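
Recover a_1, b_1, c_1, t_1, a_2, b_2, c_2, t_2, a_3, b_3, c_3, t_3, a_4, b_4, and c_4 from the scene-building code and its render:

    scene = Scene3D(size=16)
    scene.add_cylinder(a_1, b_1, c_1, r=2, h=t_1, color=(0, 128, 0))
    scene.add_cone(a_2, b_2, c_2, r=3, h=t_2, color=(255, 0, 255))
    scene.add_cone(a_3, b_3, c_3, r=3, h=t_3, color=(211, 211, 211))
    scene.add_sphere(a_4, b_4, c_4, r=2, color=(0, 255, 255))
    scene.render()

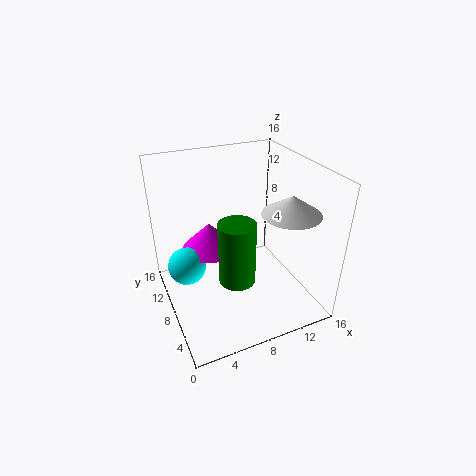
a_1 = 7; b_1 = 6; c_1 = 4; t_1 = 7; a_2 = 5; b_2 = 9; c_2 = 7; t_2 = 3; a_3 = 12; b_3 = 4; c_3 = 12; t_3 = 2; a_4 = 2; b_4 = 8; c_4 = 6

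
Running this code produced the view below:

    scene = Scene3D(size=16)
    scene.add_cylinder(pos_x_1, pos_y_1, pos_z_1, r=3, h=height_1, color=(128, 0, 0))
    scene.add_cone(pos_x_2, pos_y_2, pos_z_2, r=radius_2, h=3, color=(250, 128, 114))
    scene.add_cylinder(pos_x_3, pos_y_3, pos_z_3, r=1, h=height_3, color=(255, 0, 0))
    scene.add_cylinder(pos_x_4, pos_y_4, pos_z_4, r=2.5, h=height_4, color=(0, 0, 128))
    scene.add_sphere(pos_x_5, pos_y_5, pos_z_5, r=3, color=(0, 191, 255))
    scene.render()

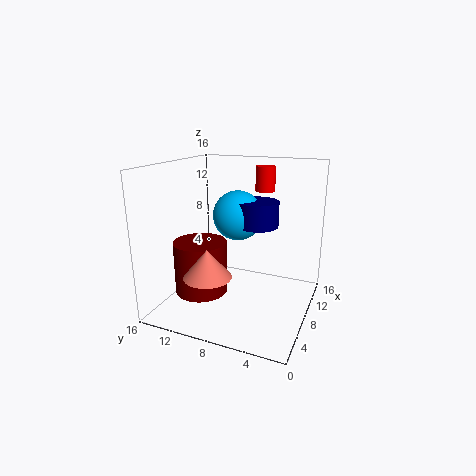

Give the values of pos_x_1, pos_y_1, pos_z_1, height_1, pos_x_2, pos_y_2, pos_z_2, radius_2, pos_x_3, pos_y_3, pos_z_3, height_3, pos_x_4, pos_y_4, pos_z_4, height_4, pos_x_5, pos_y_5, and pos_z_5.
pos_x_1 = 6.5; pos_y_1 = 12; pos_z_1 = 1.5; height_1 = 6; pos_x_2 = 3.5; pos_y_2 = 9.5; pos_z_2 = 5; radius_2 = 2.5; pos_x_3 = 8; pos_y_3 = 5; pos_z_3 = 13.5; height_3 = 2.5; pos_x_4 = 11.5; pos_y_4 = 7; pos_z_4 = 8.5; height_4 = 3; pos_x_5 = 11.5; pos_y_5 = 9.5; pos_z_5 = 9.5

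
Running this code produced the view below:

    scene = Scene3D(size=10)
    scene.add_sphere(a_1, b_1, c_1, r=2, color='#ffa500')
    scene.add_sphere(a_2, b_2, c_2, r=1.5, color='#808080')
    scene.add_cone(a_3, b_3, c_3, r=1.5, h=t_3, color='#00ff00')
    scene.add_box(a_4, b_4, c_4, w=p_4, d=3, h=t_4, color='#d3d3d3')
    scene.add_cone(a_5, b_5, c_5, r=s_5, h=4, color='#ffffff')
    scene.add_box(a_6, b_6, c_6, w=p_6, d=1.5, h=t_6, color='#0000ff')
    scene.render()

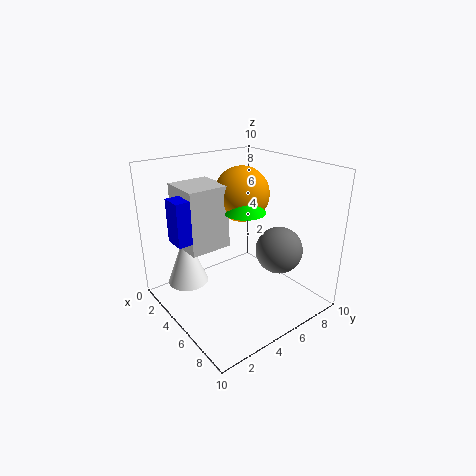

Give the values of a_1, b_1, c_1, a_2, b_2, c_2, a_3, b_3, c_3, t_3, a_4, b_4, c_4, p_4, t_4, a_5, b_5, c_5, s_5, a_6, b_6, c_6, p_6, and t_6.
a_1 = 3.5, b_1 = 6.5, c_1 = 7.5, a_2 = 8, b_2 = 6, c_2 = 5, a_3 = 4.5, b_3 = 6, c_3 = 6.5, t_3 = 2, a_4 = 1, b_4 = 2, c_4 = 4, p_4 = 3, t_4 = 4.5, a_5 = 2, b_5 = 2.5, c_5 = 1, s_5 = 1.5, a_6 = 2.5, b_6 = 1, c_6 = 5, p_6 = 1.5, t_6 = 3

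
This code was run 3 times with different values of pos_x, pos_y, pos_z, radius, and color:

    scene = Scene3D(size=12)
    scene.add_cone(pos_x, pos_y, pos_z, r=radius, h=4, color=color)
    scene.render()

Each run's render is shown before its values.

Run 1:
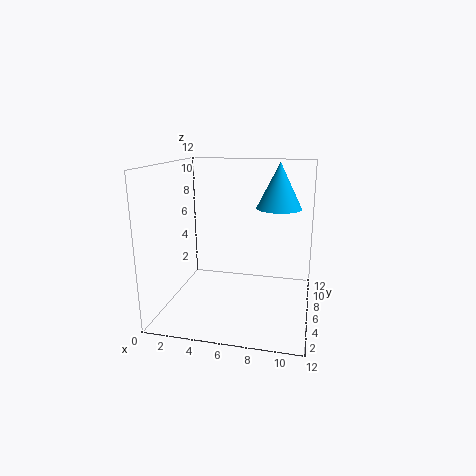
pos_x = 9; pos_y = 9; pos_z = 8; radius = 2; color = 'deepskyblue'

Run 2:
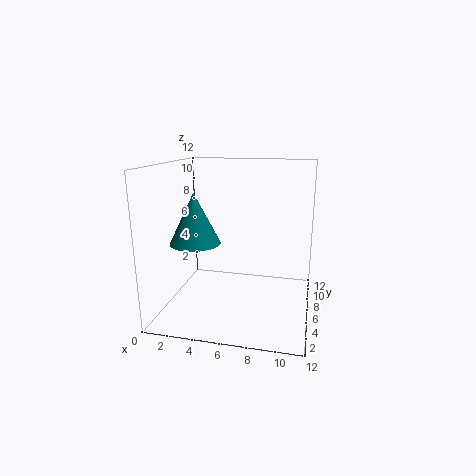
pos_x = 3; pos_y = 4; pos_z = 6; radius = 2; color = 'teal'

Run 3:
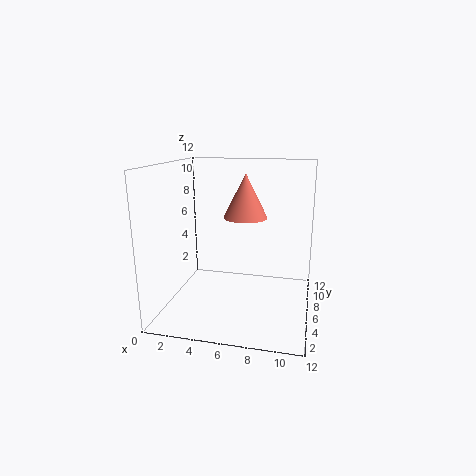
pos_x = 6; pos_y = 9; pos_z = 7; radius = 2; color = 'salmon'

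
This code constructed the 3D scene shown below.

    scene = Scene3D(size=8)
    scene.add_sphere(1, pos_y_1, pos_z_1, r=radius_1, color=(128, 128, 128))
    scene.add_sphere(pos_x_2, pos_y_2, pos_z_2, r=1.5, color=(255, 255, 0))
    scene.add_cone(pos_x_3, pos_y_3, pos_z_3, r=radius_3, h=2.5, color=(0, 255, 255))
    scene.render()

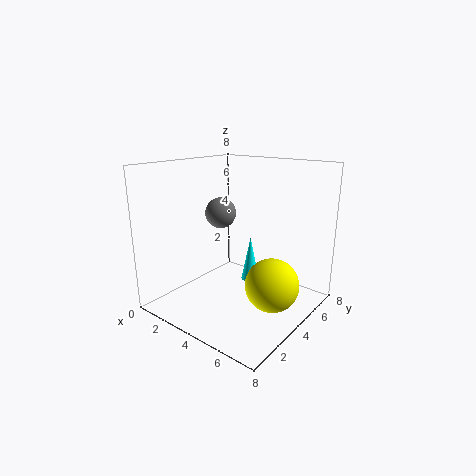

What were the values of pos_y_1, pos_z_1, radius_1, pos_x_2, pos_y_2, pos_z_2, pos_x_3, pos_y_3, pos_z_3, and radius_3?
pos_y_1 = 6; pos_z_1 = 4.5; radius_1 = 1; pos_x_2 = 6; pos_y_2 = 4.5; pos_z_2 = 1.5; pos_x_3 = 4.5; pos_y_3 = 4.5; pos_z_3 = 1.5; radius_3 = 0.5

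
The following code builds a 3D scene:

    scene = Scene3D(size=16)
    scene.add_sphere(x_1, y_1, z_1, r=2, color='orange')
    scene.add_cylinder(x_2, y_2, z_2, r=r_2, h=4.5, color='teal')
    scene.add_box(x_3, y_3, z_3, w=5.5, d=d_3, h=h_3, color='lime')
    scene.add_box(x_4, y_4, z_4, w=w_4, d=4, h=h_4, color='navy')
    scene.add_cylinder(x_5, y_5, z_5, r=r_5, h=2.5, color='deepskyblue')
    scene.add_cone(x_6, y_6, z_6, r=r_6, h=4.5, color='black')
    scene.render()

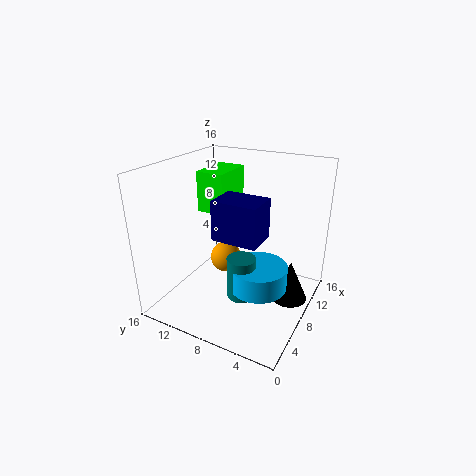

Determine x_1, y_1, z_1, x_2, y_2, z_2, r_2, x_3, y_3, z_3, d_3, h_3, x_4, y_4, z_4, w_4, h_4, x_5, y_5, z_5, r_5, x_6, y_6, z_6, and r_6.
x_1 = 12
y_1 = 12
z_1 = 2.5
x_2 = 5
y_2 = 6
z_2 = 3
r_2 = 1.5
x_3 = 10.5
y_3 = 11.5
z_3 = 9
d_3 = 3.5
h_3 = 5
x_4 = 0.5
y_4 = 2.5
z_4 = 11.5
w_4 = 3
h_4 = 3.5
x_5 = 6
y_5 = 4.5
z_5 = 4
r_5 = 3
x_6 = 9
y_6 = 2
z_6 = 1.5
r_6 = 2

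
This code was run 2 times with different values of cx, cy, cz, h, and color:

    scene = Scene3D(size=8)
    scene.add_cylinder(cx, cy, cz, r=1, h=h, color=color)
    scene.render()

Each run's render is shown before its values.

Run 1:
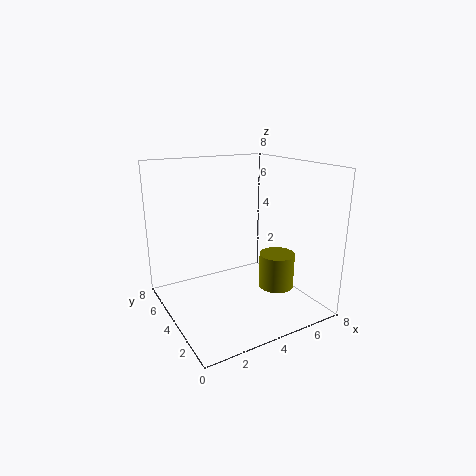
cx = 6
cy = 3
cz = 1
h = 2
color = 'olive'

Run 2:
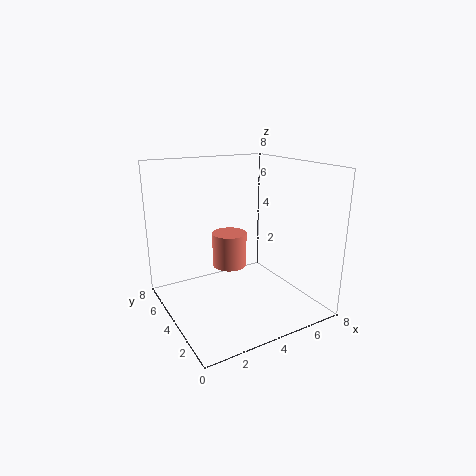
cx = 4
cy = 5
cz = 2
h = 2
color = 'salmon'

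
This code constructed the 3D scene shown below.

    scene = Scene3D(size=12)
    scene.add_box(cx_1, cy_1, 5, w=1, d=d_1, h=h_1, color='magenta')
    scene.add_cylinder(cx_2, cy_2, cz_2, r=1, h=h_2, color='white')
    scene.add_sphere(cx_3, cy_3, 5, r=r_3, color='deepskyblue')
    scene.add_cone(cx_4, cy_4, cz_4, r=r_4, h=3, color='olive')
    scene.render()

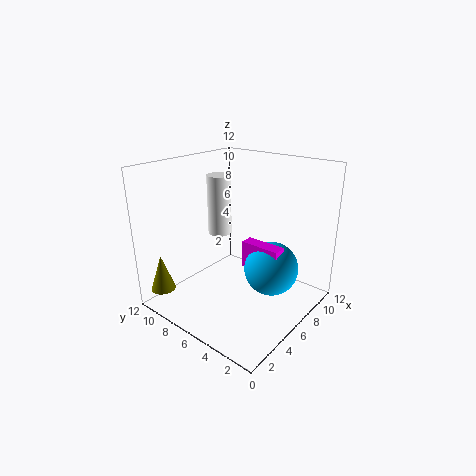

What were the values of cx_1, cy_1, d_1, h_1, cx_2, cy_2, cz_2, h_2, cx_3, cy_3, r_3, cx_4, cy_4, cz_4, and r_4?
cx_1 = 4; cy_1 = 1; d_1 = 3; h_1 = 2; cx_2 = 6; cy_2 = 8; cz_2 = 6; h_2 = 5; cx_3 = 5; cy_3 = 2; r_3 = 2; cx_4 = 1; cy_4 = 10; cz_4 = 2; r_4 = 1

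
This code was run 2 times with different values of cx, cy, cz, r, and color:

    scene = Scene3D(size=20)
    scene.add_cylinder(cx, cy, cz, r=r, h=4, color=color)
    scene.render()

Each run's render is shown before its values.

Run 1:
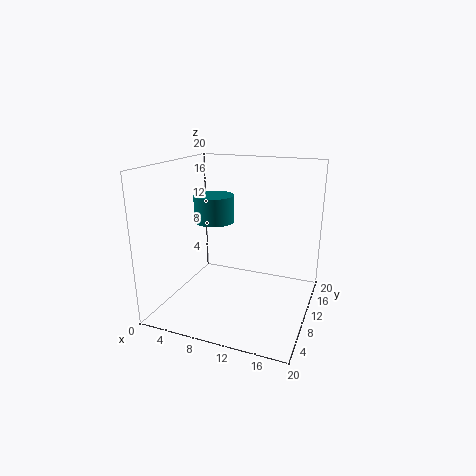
cx = 5
cy = 13
cz = 11
r = 3
color = 'teal'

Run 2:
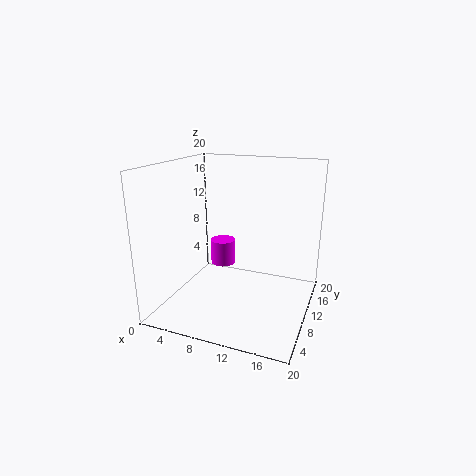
cx = 5
cy = 16
cz = 3
r = 2
color = 'magenta'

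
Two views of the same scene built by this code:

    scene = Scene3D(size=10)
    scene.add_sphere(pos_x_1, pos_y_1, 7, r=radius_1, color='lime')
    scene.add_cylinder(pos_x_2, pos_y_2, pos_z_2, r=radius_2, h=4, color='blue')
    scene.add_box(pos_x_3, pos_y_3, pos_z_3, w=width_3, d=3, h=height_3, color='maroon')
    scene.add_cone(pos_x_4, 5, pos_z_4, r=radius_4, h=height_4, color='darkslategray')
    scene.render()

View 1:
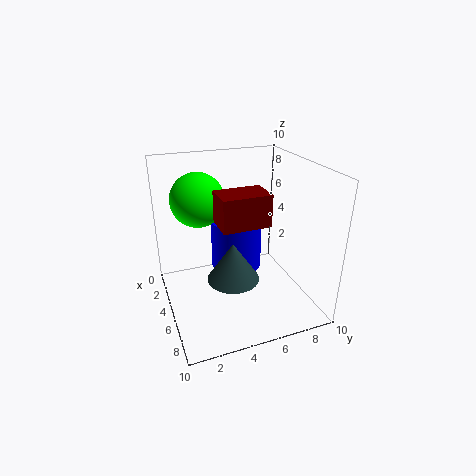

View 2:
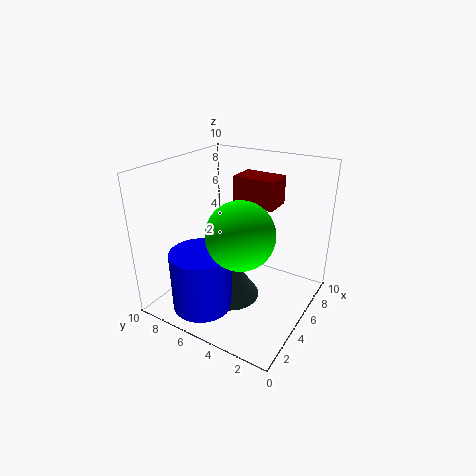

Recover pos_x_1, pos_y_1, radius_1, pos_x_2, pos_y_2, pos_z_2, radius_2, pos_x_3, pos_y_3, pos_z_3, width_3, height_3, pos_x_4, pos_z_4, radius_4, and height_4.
pos_x_1 = 2, pos_y_1 = 3, radius_1 = 2, pos_x_2 = 2, pos_y_2 = 6, pos_z_2 = 1, radius_2 = 2, pos_x_3 = 6, pos_y_3 = 3, pos_z_3 = 7, width_3 = 2, height_3 = 2, pos_x_4 = 4, pos_z_4 = 1, radius_4 = 2, height_4 = 3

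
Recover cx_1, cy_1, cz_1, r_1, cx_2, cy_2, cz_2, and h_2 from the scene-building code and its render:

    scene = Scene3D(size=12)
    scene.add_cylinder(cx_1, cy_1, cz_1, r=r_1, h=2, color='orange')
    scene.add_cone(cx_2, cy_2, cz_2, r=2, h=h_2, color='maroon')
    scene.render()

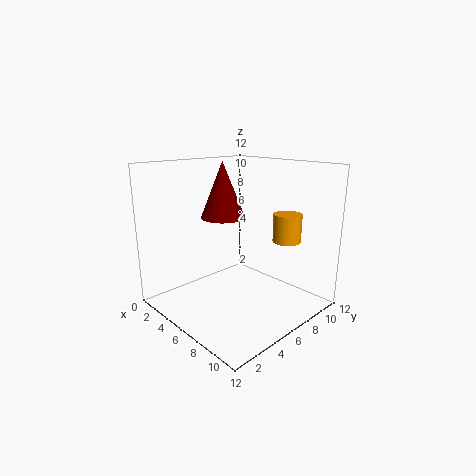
cx_1 = 11
cy_1 = 6
cz_1 = 7
r_1 = 1
cx_2 = 3
cy_2 = 7
cz_2 = 7
h_2 = 5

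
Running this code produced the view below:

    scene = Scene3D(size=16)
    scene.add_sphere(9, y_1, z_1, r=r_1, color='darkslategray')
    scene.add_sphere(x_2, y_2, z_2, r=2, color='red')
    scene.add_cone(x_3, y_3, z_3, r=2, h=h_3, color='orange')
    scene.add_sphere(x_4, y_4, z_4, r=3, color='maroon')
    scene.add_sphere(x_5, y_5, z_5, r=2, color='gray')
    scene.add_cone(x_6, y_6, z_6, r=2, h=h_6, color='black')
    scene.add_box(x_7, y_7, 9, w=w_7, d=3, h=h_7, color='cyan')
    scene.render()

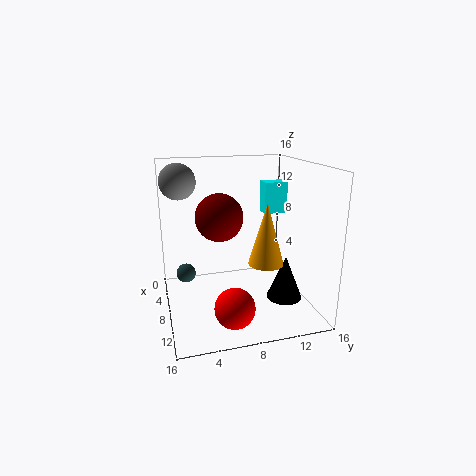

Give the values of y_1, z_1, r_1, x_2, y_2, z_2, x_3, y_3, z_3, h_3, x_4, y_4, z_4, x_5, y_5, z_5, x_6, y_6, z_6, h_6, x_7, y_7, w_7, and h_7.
y_1 = 2, z_1 = 5, r_1 = 1, x_2 = 14, y_2 = 6, z_2 = 3, x_3 = 9, y_3 = 11, z_3 = 5, h_3 = 7, x_4 = 3, y_4 = 7, z_4 = 9, x_5 = 5, y_5 = 2, z_5 = 14, x_6 = 10, y_6 = 13, z_6 = 1, h_6 = 5, x_7 = 1, y_7 = 13, w_7 = 2, h_7 = 4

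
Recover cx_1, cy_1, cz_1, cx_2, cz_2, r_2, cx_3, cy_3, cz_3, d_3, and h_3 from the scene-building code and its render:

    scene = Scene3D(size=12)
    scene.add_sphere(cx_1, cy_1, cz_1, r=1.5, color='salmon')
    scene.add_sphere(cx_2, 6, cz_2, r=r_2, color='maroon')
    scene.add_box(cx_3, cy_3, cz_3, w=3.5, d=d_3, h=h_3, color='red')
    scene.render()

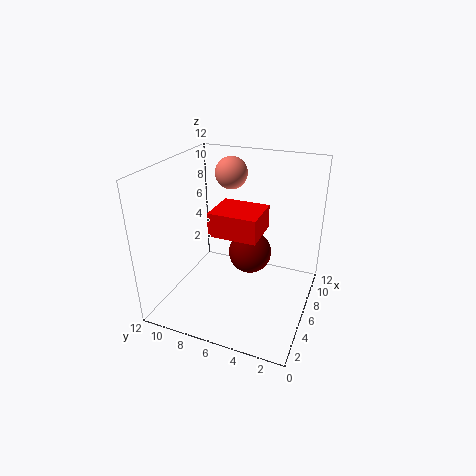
cx_1 = 10.5; cy_1 = 8.5; cz_1 = 10; cx_2 = 9; cz_2 = 3; r_2 = 2; cx_3 = 4.5; cy_3 = 4; cz_3 = 6.5; d_3 = 4; h_3 = 2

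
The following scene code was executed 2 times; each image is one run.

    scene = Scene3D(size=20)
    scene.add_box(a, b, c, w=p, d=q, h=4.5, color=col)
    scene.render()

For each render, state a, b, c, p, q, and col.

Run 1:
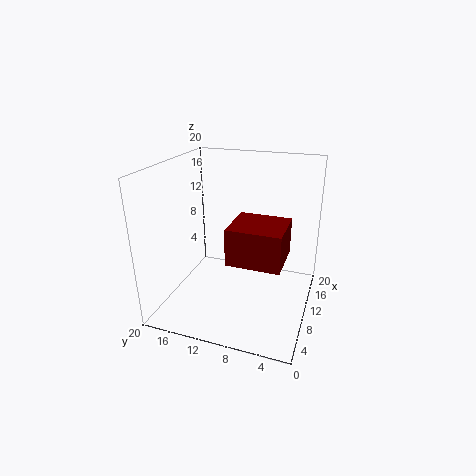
a = 2.5
b = 2.5
c = 10
p = 6
q = 6.5
col = 'maroon'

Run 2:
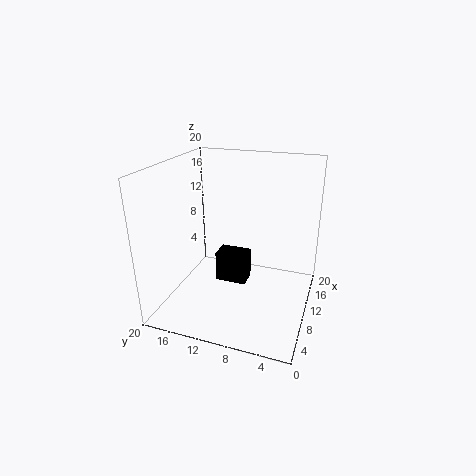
a = 10
b = 9
c = 2.5
p = 3
q = 4.5
col = 'black'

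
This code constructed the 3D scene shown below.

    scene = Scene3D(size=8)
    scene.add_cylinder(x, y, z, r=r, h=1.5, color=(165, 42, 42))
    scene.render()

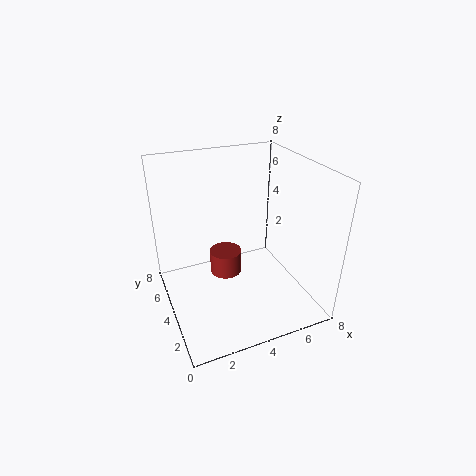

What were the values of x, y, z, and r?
x = 4
y = 6
z = 0.5
r = 1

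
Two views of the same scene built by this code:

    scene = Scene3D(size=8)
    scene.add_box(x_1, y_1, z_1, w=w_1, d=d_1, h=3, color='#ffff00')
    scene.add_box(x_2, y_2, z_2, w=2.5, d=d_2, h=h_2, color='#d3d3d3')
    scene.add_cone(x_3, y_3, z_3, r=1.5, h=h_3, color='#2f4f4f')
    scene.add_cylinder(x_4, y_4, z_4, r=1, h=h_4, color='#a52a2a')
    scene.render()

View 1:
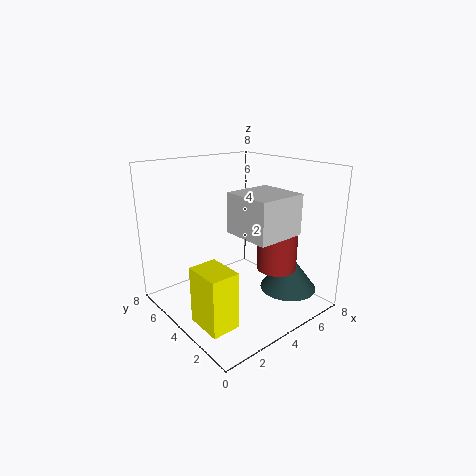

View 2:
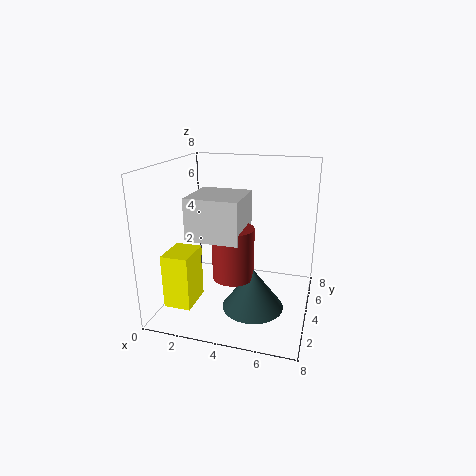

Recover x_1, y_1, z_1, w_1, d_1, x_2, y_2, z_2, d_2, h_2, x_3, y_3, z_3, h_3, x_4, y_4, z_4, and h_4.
x_1 = 0.5
y_1 = 1.5
z_1 = 0.5
w_1 = 1.5
d_1 = 2
x_2 = 2.5
y_2 = 0.5
z_2 = 5
d_2 = 2.5
h_2 = 2
x_3 = 5.5
y_3 = 1.5
z_3 = 1.5
h_3 = 2
x_4 = 4.5
y_4 = 1.5
z_4 = 3
h_4 = 2.5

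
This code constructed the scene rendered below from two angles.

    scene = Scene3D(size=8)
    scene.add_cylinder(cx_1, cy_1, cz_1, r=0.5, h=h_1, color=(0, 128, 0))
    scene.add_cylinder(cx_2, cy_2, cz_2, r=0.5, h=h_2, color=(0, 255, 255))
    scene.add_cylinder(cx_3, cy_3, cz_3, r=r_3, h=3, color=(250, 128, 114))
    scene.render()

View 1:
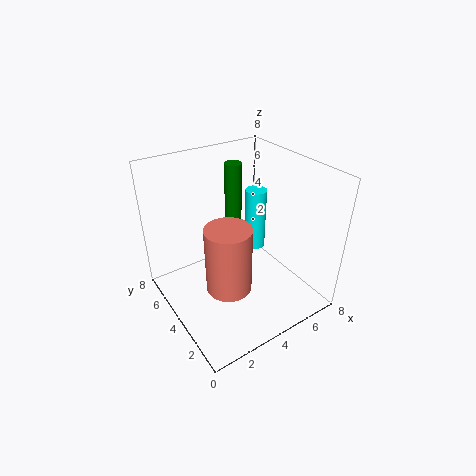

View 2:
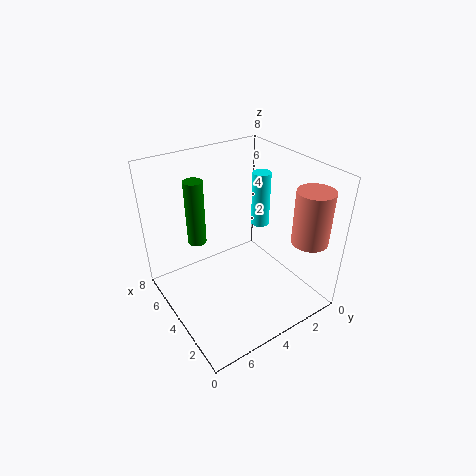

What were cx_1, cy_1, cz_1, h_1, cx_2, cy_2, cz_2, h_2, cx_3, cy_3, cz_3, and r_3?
cx_1 = 5, cy_1 = 6, cz_1 = 4, h_1 = 3.5, cx_2 = 4, cy_2 = 2.5, cz_2 = 4.5, h_2 = 3, cx_3 = 1.5, cy_3 = 1, cz_3 = 4, r_3 = 1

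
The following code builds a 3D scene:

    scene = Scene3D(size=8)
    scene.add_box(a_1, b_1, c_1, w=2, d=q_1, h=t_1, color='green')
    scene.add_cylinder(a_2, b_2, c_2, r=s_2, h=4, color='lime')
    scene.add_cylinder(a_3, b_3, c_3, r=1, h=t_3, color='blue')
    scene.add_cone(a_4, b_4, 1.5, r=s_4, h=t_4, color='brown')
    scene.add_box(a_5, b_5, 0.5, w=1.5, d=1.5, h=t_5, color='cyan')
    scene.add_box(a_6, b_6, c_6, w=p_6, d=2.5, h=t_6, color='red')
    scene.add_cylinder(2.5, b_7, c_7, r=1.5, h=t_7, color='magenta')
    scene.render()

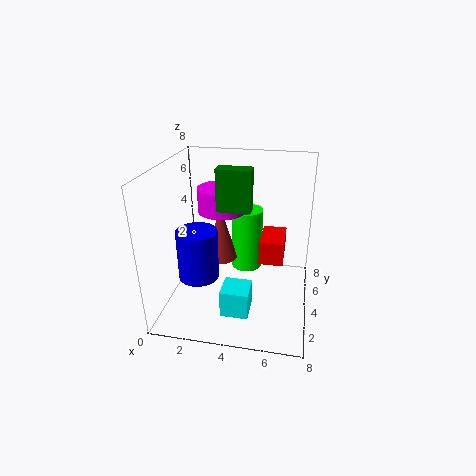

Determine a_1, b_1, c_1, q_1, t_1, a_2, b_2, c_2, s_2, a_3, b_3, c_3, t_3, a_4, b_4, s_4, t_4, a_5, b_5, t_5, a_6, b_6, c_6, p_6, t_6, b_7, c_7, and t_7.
a_1 = 2.5, b_1 = 5, c_1 = 5, q_1 = 1, t_1 = 2.5, a_2 = 4, b_2 = 7, c_2 = 0.5, s_2 = 1, a_3 = 2.5, b_3 = 1.5, c_3 = 3, t_3 = 2.5, a_4 = 2.5, b_4 = 6, s_4 = 1, t_4 = 3.5, a_5 = 3.5, b_5 = 1.5, t_5 = 1.5, a_6 = 5, b_6 = 5.5, c_6 = 1.5, p_6 = 1.5, t_6 = 1.5, b_7 = 6.5, c_7 = 4.5, t_7 = 1.5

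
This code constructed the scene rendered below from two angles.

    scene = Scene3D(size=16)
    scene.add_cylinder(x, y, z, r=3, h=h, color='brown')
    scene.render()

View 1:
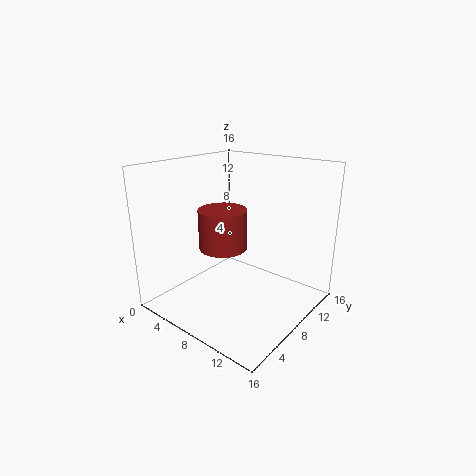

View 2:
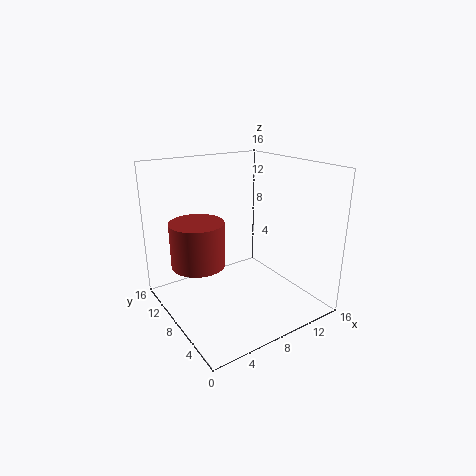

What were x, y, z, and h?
x = 4, y = 10, z = 5, h = 5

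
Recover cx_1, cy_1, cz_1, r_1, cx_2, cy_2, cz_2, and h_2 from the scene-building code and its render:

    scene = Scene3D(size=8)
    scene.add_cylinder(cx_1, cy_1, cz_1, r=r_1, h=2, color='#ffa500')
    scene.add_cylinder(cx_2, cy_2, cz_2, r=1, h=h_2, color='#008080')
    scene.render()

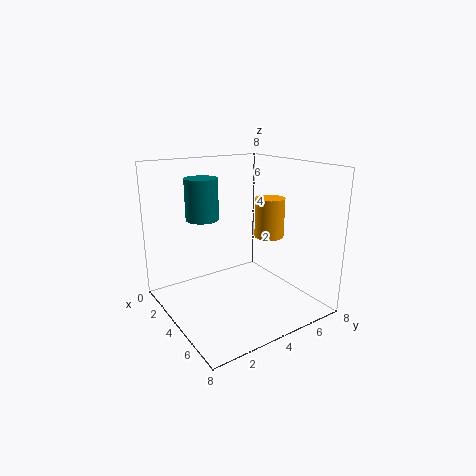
cx_1 = 5.75, cy_1 = 4.75, cz_1 = 4.5, r_1 = 0.75, cx_2 = 1.25, cy_2 = 3.25, cz_2 = 4.5, h_2 = 2.5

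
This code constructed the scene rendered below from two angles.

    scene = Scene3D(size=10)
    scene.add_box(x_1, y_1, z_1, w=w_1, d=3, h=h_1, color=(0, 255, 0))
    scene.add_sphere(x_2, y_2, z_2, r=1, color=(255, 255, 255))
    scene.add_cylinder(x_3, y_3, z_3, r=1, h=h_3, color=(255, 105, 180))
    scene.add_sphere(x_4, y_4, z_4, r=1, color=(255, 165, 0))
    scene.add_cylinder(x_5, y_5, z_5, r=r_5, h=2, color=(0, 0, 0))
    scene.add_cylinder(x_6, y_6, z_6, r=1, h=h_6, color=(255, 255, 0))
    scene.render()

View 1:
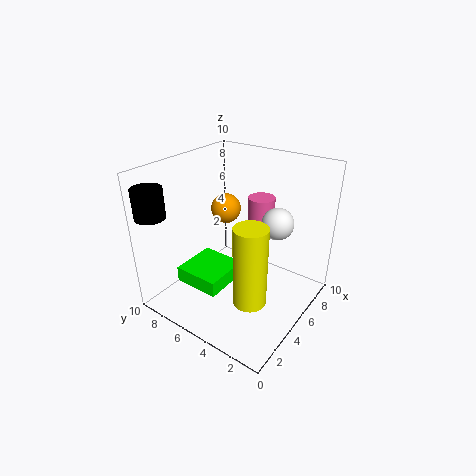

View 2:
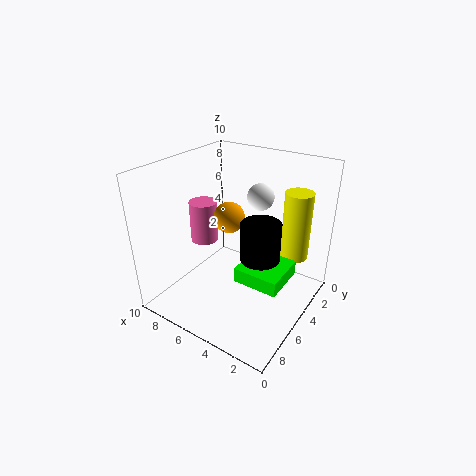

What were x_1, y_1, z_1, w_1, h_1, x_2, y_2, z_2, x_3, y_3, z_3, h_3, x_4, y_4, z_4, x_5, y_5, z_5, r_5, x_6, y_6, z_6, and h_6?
x_1 = 1, y_1 = 4, z_1 = 3, w_1 = 3, h_1 = 1, x_2 = 5, y_2 = 2, z_2 = 7, x_3 = 8, y_3 = 5, z_3 = 4, h_3 = 3, x_4 = 5, y_4 = 6, z_4 = 7, x_5 = 1, y_5 = 9, z_5 = 7, r_5 = 1, x_6 = 2, y_6 = 2, z_6 = 3, h_6 = 5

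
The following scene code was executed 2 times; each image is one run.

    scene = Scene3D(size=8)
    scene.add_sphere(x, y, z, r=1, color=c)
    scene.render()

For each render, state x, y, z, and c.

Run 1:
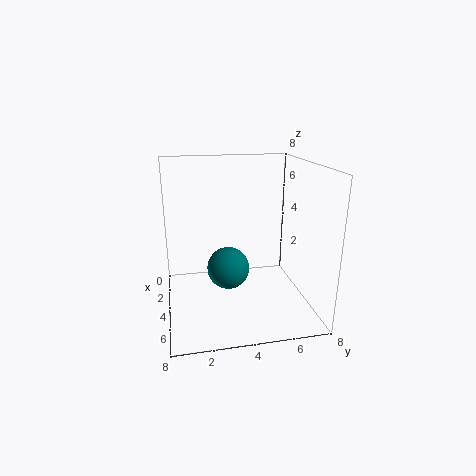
x = 6.5, y = 3, z = 3.5, c = 'teal'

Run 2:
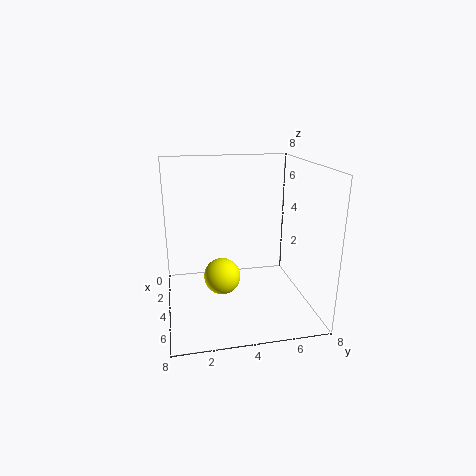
x = 4.5, y = 3, z = 2, c = 'yellow'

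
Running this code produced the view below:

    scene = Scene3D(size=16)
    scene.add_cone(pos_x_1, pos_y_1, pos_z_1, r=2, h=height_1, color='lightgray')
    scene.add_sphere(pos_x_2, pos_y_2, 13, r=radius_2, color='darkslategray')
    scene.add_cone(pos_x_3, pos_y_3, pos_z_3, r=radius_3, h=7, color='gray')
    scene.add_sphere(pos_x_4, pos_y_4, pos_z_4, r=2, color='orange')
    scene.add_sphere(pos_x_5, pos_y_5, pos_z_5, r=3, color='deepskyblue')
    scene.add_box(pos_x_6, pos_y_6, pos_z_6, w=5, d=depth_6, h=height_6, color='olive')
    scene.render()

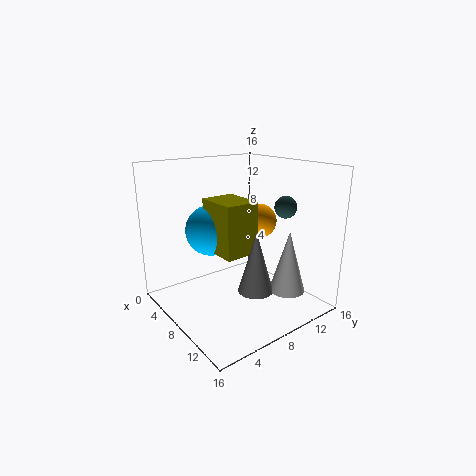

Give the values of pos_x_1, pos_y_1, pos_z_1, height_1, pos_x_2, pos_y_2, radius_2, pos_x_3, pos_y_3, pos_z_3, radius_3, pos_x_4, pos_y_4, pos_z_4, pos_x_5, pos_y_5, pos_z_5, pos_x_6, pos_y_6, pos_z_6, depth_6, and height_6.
pos_x_1 = 12, pos_y_1 = 12, pos_z_1 = 2, height_1 = 7, pos_x_2 = 15, pos_y_2 = 8, radius_2 = 1, pos_x_3 = 10, pos_y_3 = 9, pos_z_3 = 2, radius_3 = 2, pos_x_4 = 7, pos_y_4 = 12, pos_z_4 = 9, pos_x_5 = 4, pos_y_5 = 7, pos_z_5 = 8, pos_x_6 = 4, pos_y_6 = 6, pos_z_6 = 6, depth_6 = 4, height_6 = 6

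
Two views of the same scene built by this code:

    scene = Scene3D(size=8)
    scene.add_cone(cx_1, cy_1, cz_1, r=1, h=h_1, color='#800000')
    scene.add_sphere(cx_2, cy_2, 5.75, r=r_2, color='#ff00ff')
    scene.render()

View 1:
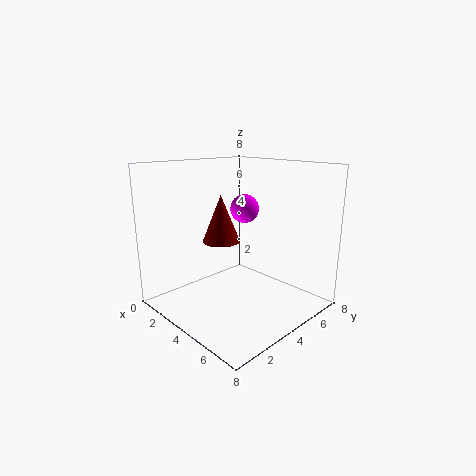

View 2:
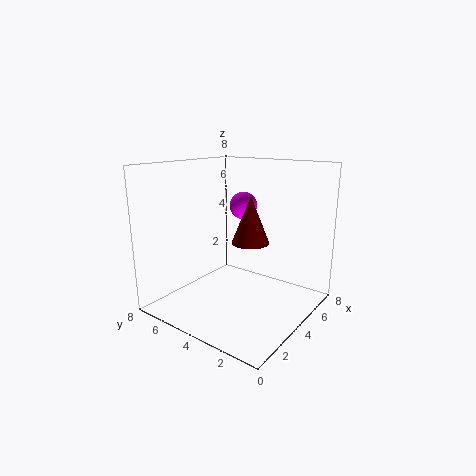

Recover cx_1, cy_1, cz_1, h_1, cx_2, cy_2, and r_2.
cx_1 = 3.75, cy_1 = 3, cz_1 = 4, h_1 = 2.5, cx_2 = 4.5, cy_2 = 4, r_2 = 0.75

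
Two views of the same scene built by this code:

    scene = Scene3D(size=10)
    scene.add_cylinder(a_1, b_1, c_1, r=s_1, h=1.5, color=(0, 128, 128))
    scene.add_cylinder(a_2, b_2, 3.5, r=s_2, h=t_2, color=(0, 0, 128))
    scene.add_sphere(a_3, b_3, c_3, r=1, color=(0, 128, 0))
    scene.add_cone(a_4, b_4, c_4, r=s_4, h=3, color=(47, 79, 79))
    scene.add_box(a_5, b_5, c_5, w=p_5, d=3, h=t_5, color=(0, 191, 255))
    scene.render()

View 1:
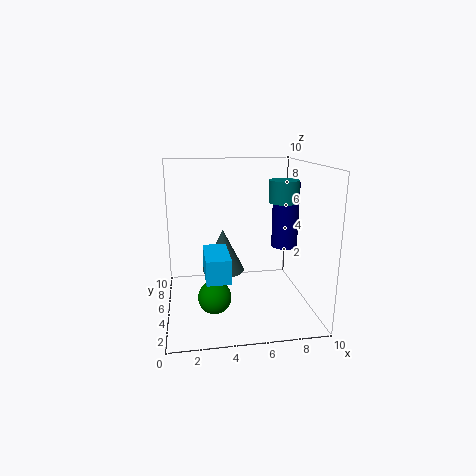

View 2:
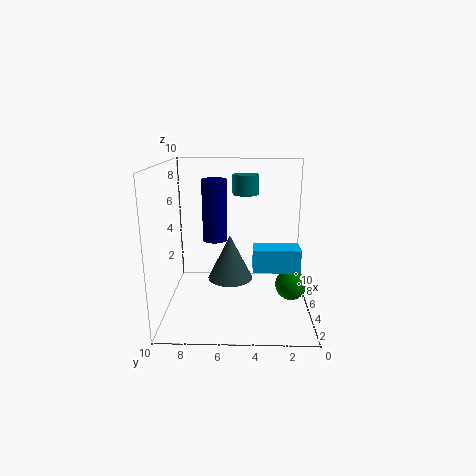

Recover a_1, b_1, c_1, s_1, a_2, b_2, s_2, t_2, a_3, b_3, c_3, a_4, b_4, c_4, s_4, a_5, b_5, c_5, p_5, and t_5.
a_1 = 8
b_1 = 4.5
c_1 = 7.5
s_1 = 1
a_2 = 9
b_2 = 7
s_2 = 1
t_2 = 5
a_3 = 3
b_3 = 1.5
c_3 = 2.5
a_4 = 4
b_4 = 5.5
c_4 = 2.5
s_4 = 1.5
a_5 = 2.5
b_5 = 1
c_5 = 3.5
p_5 = 1.5
t_5 = 1.5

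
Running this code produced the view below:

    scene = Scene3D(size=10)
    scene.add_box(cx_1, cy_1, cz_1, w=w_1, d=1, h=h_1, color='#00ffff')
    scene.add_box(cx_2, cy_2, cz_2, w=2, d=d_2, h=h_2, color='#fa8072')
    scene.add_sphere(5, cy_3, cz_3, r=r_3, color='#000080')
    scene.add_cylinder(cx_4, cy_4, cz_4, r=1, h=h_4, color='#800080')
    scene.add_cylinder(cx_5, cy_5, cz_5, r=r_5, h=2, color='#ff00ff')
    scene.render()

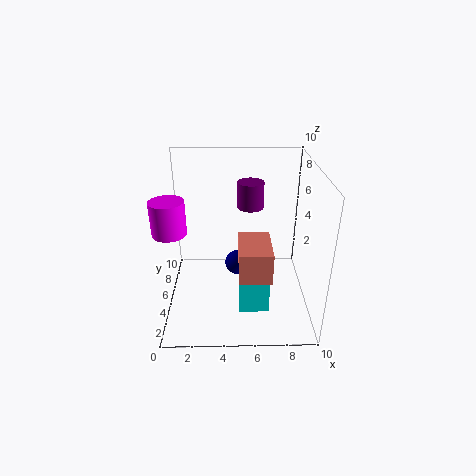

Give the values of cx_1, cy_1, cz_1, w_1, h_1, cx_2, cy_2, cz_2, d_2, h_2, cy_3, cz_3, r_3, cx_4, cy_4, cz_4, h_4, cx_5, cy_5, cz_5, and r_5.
cx_1 = 5; cy_1 = 2; cz_1 = 1; w_1 = 2; h_1 = 4; cx_2 = 5; cy_2 = 1; cz_2 = 4; d_2 = 3; h_2 = 2; cy_3 = 8; cz_3 = 1; r_3 = 1; cx_4 = 6; cy_4 = 8; cz_4 = 6; h_4 = 2; cx_5 = 1; cy_5 = 2; cz_5 = 7; r_5 = 1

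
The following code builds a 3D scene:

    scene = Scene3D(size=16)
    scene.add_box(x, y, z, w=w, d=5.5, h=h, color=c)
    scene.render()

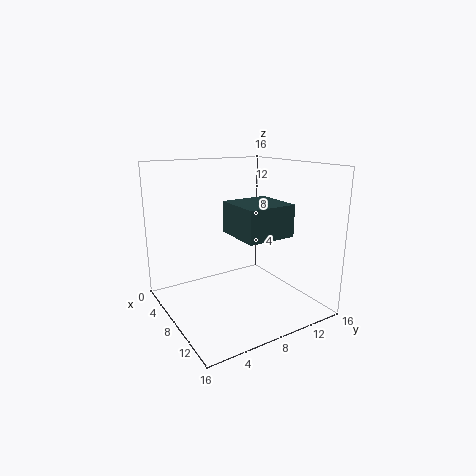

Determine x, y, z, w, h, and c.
x = 6.5; y = 7; z = 8.5; w = 5.5; h = 3.5; c = 'darkslategray'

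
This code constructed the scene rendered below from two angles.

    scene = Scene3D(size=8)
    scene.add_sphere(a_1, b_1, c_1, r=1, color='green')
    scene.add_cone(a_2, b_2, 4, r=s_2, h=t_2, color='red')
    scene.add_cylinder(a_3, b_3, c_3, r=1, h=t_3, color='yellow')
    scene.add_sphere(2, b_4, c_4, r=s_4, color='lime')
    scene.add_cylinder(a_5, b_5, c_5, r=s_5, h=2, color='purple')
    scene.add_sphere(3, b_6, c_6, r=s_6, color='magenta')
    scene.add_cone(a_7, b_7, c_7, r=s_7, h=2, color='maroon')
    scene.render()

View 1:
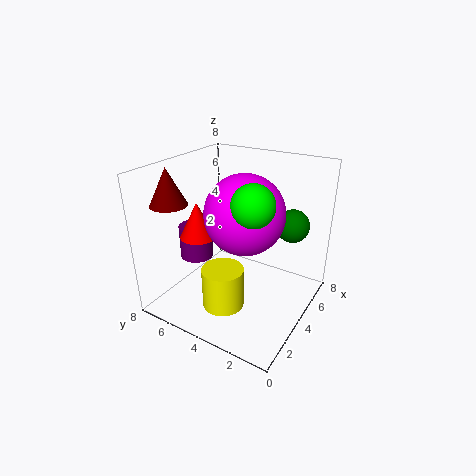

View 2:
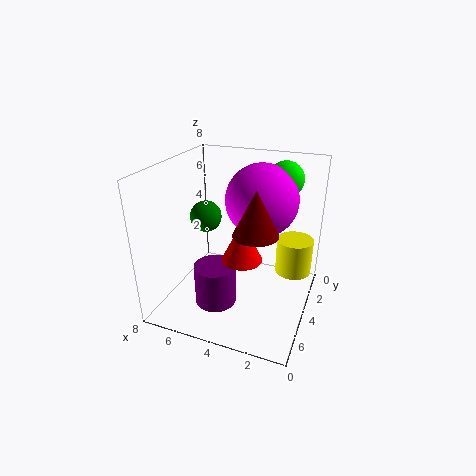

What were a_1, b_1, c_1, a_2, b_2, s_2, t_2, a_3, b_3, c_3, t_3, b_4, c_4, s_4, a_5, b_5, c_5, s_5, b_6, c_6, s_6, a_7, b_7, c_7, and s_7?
a_1 = 7; b_1 = 2; c_1 = 4; a_2 = 3; b_2 = 6; s_2 = 1; t_2 = 2; a_3 = 1; b_3 = 3; c_3 = 2; t_3 = 2; b_4 = 2; c_4 = 7; s_4 = 1; a_5 = 4; b_5 = 7; c_5 = 2; s_5 = 1; b_6 = 3; c_6 = 6; s_6 = 2; a_7 = 2; b_7 = 7; c_7 = 6; s_7 = 1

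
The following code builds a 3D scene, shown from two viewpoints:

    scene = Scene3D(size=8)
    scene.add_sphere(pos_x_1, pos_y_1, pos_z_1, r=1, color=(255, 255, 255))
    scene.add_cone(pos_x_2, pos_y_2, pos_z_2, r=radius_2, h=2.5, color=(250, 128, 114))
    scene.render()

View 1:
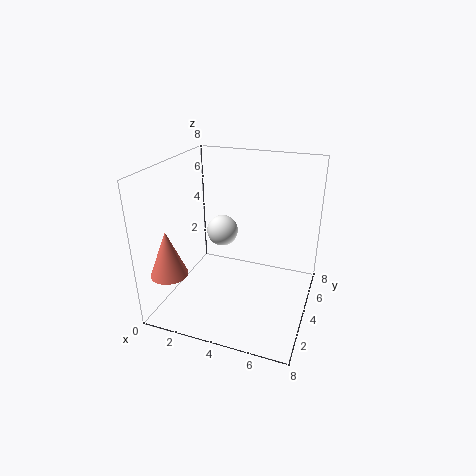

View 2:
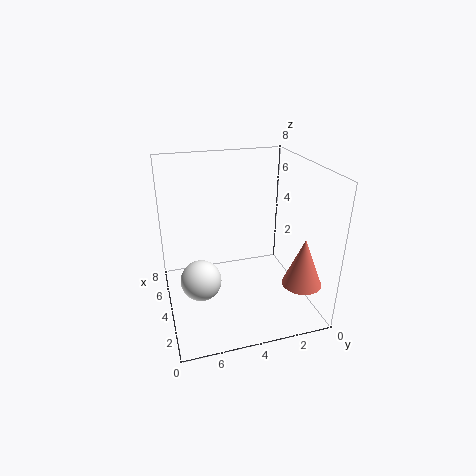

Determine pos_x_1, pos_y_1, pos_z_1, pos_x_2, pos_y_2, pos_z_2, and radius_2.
pos_x_1 = 2, pos_y_1 = 6.5, pos_z_1 = 3, pos_x_2 = 1, pos_y_2 = 1.5, pos_z_2 = 2.5, radius_2 = 1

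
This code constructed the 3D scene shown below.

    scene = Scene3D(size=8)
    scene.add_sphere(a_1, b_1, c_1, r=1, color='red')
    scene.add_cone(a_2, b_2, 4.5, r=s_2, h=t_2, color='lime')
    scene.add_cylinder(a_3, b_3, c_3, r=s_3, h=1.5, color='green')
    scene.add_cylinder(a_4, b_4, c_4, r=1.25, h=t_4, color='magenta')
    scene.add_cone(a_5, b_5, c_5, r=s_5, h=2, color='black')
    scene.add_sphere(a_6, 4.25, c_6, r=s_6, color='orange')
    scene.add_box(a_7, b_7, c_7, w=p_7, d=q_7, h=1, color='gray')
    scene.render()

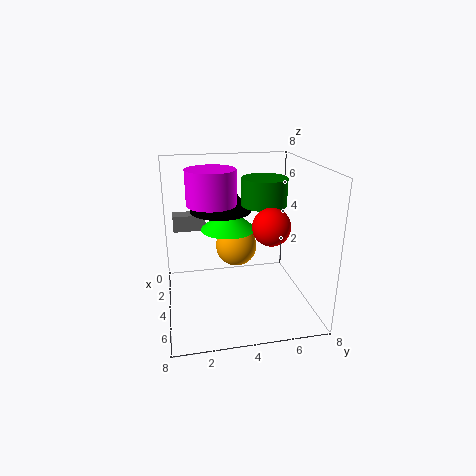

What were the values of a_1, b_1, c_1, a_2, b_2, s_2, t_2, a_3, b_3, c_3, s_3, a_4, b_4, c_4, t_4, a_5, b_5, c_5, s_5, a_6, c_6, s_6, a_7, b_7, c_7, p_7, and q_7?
a_1 = 5.25
b_1 = 5.5
c_1 = 5
a_2 = 3.75
b_2 = 3.5
s_2 = 1.5
t_2 = 1.25
a_3 = 3.75
b_3 = 5.5
c_3 = 5.75
s_3 = 1.25
a_4 = 4.75
b_4 = 2.5
c_4 = 6.25
t_4 = 1.75
a_5 = 2.75
b_5 = 3.25
c_5 = 5.25
s_5 = 1.75
a_6 = 2.25
c_6 = 2.75
s_6 = 1.25
a_7 = 0.25
b_7 = 0.5
c_7 = 3.5
p_7 = 1
q_7 = 2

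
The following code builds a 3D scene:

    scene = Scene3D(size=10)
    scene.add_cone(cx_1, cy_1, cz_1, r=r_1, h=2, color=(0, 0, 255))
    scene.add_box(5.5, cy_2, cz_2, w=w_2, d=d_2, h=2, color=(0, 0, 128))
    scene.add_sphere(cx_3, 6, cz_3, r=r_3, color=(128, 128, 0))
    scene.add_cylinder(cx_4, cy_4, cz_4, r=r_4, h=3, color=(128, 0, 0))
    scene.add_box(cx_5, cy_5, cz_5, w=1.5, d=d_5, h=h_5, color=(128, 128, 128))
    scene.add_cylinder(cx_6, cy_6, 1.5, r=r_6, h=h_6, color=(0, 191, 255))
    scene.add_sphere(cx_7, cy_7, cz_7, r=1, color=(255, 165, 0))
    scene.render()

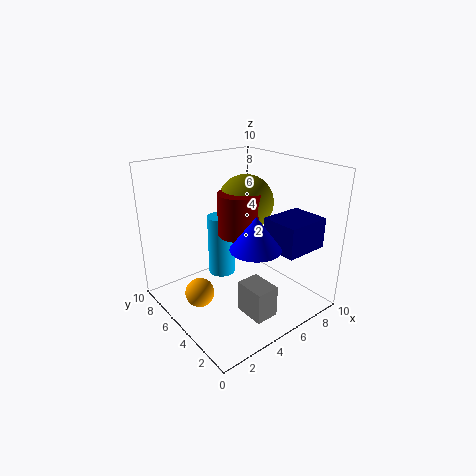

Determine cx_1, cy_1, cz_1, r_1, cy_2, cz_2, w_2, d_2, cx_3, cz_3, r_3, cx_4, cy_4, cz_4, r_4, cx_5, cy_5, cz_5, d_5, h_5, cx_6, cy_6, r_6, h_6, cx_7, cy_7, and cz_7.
cx_1 = 3.5; cy_1 = 1.5; cz_1 = 6; r_1 = 1.5; cy_2 = 0.5; cz_2 = 5; w_2 = 3; d_2 = 2.5; cx_3 = 6.5; cz_3 = 7; r_3 = 2; cx_4 = 5.5; cy_4 = 5.5; cz_4 = 5; r_4 = 1.5; cx_5 = 3; cy_5 = 0.5; cz_5 = 1.5; d_5 = 2; h_5 = 2; cx_6 = 5; cy_6 = 7; r_6 = 1; h_6 = 4.5; cx_7 = 2; cy_7 = 5.5; cz_7 = 1.5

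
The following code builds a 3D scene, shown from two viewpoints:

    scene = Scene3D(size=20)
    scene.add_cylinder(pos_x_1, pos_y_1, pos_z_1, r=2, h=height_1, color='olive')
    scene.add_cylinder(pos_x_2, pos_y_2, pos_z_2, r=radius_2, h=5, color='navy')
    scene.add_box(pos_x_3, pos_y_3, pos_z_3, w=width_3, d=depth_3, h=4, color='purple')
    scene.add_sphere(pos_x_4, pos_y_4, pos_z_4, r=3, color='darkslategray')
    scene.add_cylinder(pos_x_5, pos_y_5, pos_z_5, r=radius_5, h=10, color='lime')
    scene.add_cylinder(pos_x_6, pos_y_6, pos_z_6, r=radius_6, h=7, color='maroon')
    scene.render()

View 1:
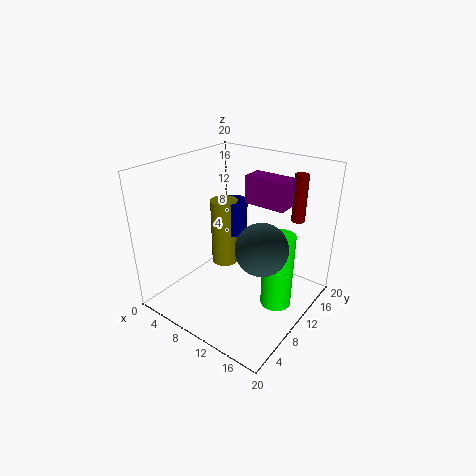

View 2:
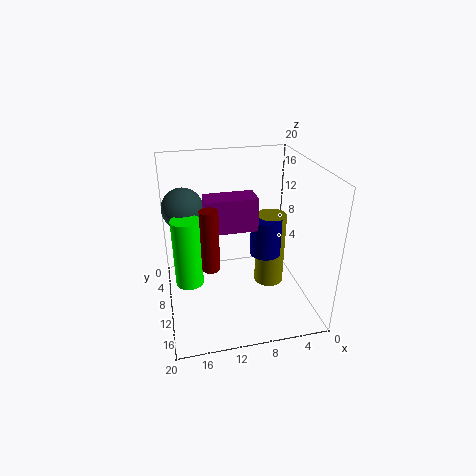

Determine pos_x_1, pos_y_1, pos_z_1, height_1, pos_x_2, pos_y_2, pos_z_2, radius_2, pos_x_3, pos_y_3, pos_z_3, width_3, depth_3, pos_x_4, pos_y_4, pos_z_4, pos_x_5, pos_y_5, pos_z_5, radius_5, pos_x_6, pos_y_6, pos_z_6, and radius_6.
pos_x_1 = 6; pos_y_1 = 12; pos_z_1 = 4; height_1 = 10; pos_x_2 = 7; pos_y_2 = 13; pos_z_2 = 9; radius_2 = 2; pos_x_3 = 9; pos_y_3 = 13; pos_z_3 = 14; width_3 = 6; depth_3 = 3; pos_x_4 = 17; pos_y_4 = 5; pos_z_4 = 13; pos_x_5 = 17; pos_y_5 = 9; pos_z_5 = 3; radius_5 = 2; pos_x_6 = 15; pos_y_6 = 18; pos_z_6 = 11; radius_6 = 1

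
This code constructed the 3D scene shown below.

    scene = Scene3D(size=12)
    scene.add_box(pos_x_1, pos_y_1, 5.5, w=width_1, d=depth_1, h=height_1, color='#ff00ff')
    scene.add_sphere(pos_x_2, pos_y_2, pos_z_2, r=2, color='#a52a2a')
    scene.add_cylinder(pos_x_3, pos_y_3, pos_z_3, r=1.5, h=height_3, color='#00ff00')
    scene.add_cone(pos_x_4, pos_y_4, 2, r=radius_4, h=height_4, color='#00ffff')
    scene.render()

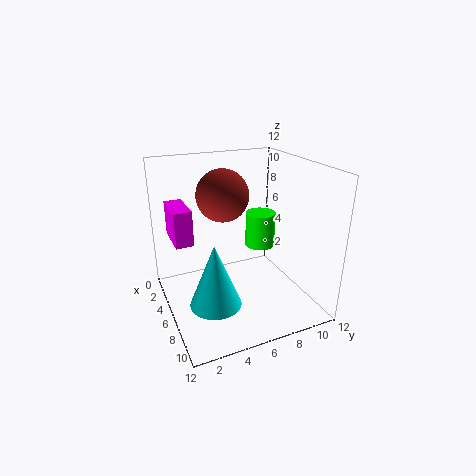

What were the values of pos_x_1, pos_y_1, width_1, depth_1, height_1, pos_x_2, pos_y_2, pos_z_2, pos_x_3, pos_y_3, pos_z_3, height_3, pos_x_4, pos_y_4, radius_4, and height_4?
pos_x_1 = 1.5; pos_y_1 = 1; width_1 = 3.5; depth_1 = 1.5; height_1 = 3; pos_x_2 = 6.5; pos_y_2 = 4.5; pos_z_2 = 10; pos_x_3 = 1.5; pos_y_3 = 10.5; pos_z_3 = 2.5; height_3 = 3.5; pos_x_4 = 8.5; pos_y_4 = 3; radius_4 = 2; height_4 = 5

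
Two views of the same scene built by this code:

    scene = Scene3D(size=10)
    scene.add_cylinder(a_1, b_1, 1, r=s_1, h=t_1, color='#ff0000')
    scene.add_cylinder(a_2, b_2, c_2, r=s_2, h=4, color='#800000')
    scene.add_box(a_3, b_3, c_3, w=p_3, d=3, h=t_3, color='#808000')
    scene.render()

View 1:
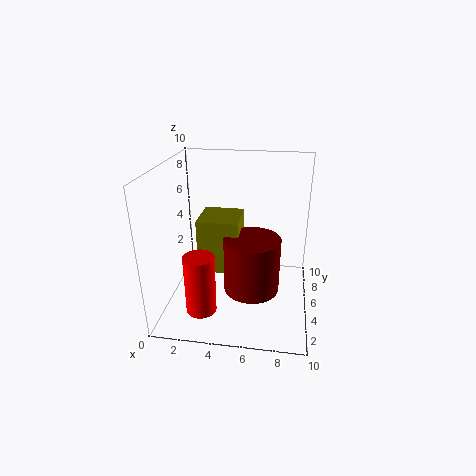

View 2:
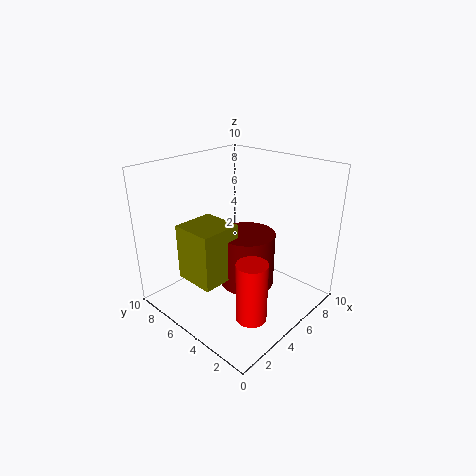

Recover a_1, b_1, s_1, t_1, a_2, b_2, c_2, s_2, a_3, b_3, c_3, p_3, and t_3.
a_1 = 3; b_1 = 2; s_1 = 1; t_1 = 4; a_2 = 6; b_2 = 5; c_2 = 1; s_2 = 2; a_3 = 2; b_3 = 5; c_3 = 2; p_3 = 3; t_3 = 4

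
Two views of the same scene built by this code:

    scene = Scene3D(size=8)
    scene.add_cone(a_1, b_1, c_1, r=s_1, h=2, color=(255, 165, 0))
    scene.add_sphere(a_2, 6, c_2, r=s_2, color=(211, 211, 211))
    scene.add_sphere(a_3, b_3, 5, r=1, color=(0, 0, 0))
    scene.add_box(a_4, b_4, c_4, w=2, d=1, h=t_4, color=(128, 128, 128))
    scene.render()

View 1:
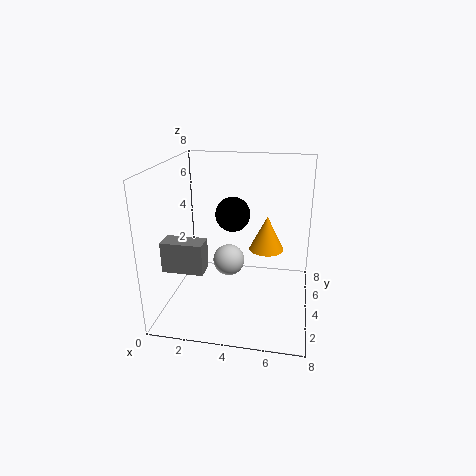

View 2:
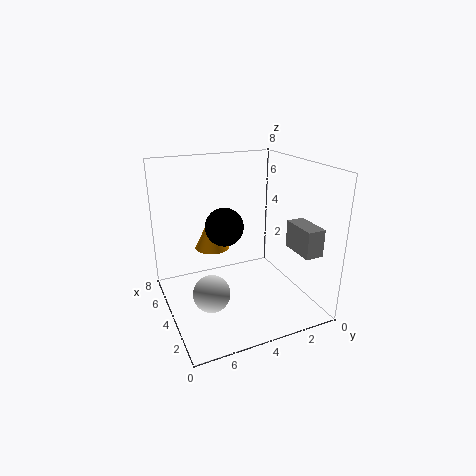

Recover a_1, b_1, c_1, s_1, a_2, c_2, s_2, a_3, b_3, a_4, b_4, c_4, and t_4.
a_1 = 5.5; b_1 = 5; c_1 = 3; s_1 = 1; a_2 = 3; c_2 = 1.5; s_2 = 1; a_3 = 3.5; b_3 = 5; a_4 = 1; b_4 = 0.5; c_4 = 3.5; t_4 = 1.5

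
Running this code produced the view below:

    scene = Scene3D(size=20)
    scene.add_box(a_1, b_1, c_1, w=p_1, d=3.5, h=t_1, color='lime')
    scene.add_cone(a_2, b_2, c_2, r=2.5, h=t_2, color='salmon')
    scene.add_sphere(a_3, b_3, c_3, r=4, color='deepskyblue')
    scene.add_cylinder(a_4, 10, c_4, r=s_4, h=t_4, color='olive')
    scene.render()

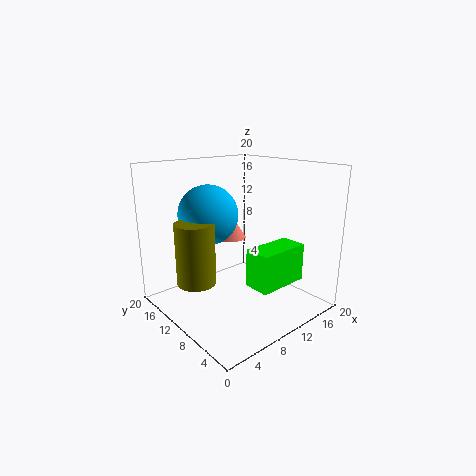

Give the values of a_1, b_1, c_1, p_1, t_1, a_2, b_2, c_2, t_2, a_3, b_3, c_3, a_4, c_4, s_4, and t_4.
a_1 = 8, b_1 = 2.5, c_1 = 5, p_1 = 7, t_1 = 5, a_2 = 13, b_2 = 15.5, c_2 = 8, t_2 = 4, a_3 = 6.5, b_3 = 12, c_3 = 13.5, a_4 = 3, c_4 = 5.5, s_4 = 2.5, t_4 = 8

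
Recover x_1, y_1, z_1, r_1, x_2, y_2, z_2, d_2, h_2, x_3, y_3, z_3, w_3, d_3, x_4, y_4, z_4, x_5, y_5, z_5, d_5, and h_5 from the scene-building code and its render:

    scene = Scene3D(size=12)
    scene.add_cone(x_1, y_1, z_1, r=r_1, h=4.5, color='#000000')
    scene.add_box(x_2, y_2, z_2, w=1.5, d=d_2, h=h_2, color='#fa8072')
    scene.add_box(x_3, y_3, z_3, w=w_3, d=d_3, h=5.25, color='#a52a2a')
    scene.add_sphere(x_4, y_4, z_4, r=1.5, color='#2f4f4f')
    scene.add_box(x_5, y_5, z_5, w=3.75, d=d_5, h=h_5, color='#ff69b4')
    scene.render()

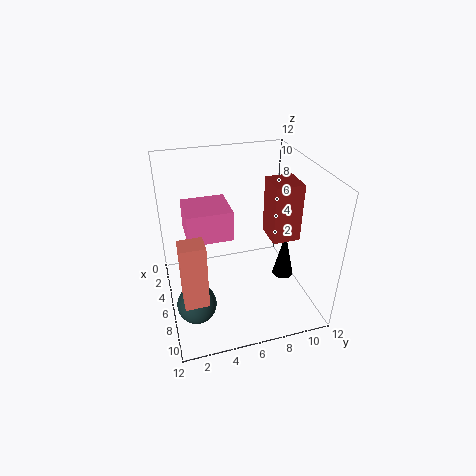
x_1 = 4.75
y_1 = 11
z_1 = 0.25
r_1 = 1
x_2 = 9.25
y_2 = 0.75
z_2 = 3.75
d_2 = 1.75
h_2 = 5
x_3 = 3.25
y_3 = 9.25
z_3 = 4.75
w_3 = 2.75
d_3 = 2.5
x_4 = 9.25
y_4 = 1.75
z_4 = 2.75
x_5 = 1
y_5 = 2
z_5 = 5
d_5 = 4
h_5 = 2.75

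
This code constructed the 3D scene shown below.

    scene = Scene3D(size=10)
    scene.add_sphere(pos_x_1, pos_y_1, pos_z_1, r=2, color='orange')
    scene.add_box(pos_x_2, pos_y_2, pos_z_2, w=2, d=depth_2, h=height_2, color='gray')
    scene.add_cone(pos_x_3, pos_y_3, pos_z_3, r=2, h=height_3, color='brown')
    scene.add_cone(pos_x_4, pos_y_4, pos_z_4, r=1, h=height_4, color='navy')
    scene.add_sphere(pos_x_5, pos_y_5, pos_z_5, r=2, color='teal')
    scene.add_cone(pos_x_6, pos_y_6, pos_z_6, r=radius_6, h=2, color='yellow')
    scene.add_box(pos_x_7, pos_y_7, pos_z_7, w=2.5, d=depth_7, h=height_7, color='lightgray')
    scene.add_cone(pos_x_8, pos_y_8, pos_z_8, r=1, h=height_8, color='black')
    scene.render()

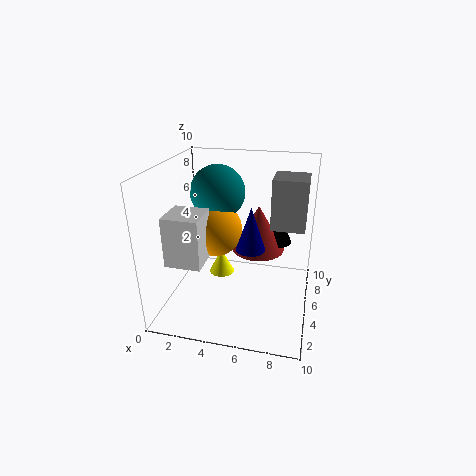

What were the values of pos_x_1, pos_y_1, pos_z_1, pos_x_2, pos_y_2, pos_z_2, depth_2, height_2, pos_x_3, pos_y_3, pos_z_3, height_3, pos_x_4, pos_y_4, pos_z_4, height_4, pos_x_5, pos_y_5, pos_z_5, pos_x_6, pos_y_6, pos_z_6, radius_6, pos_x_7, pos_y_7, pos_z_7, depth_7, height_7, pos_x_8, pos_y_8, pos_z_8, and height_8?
pos_x_1 = 3; pos_y_1 = 6; pos_z_1 = 5; pos_x_2 = 7.5; pos_y_2 = 2.5; pos_z_2 = 7; depth_2 = 2; height_2 = 3; pos_x_3 = 6; pos_y_3 = 7.5; pos_z_3 = 3; height_3 = 3.5; pos_x_4 = 6; pos_y_4 = 4.5; pos_z_4 = 4.5; height_4 = 3; pos_x_5 = 3; pos_y_5 = 7; pos_z_5 = 7.5; pos_x_6 = 3; pos_y_6 = 7.5; pos_z_6 = 0.5; radius_6 = 1; pos_x_7 = 0.5; pos_y_7 = 2.5; pos_z_7 = 3.5; depth_7 = 2.5; height_7 = 3.5; pos_x_8 = 7.5; pos_y_8 = 8; pos_z_8 = 3.5; height_8 = 2.5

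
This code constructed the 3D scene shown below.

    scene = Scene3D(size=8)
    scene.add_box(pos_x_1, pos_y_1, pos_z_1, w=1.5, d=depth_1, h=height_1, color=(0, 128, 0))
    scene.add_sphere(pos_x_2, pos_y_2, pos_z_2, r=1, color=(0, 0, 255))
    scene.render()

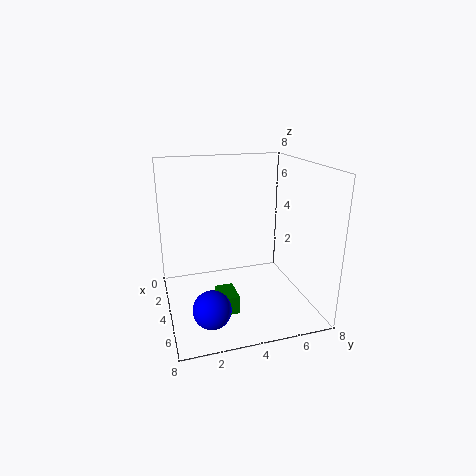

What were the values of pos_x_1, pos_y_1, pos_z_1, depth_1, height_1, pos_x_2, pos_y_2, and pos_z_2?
pos_x_1 = 4.5; pos_y_1 = 2.5; pos_z_1 = 0.5; depth_1 = 1; height_1 = 1; pos_x_2 = 6; pos_y_2 = 2; pos_z_2 = 1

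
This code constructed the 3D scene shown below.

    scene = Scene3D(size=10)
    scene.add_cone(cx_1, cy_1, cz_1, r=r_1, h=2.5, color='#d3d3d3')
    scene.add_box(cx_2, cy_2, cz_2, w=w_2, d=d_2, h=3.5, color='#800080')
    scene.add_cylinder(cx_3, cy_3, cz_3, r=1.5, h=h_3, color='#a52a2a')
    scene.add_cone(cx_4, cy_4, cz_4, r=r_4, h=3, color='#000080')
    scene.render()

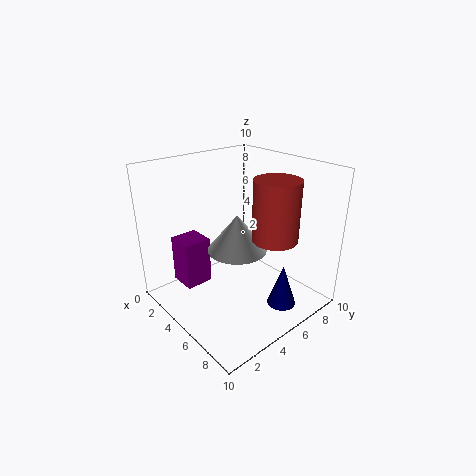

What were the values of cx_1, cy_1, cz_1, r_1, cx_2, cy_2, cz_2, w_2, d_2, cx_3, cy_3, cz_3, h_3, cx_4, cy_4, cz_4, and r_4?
cx_1 = 5.5; cy_1 = 4.5; cz_1 = 4.5; r_1 = 2; cx_2 = 1; cy_2 = 2; cz_2 = 1; w_2 = 2; d_2 = 2; cx_3 = 7.5; cy_3 = 6; cz_3 = 5.5; h_3 = 4; cx_4 = 8; cy_4 = 6.5; cz_4 = 0.5; r_4 = 1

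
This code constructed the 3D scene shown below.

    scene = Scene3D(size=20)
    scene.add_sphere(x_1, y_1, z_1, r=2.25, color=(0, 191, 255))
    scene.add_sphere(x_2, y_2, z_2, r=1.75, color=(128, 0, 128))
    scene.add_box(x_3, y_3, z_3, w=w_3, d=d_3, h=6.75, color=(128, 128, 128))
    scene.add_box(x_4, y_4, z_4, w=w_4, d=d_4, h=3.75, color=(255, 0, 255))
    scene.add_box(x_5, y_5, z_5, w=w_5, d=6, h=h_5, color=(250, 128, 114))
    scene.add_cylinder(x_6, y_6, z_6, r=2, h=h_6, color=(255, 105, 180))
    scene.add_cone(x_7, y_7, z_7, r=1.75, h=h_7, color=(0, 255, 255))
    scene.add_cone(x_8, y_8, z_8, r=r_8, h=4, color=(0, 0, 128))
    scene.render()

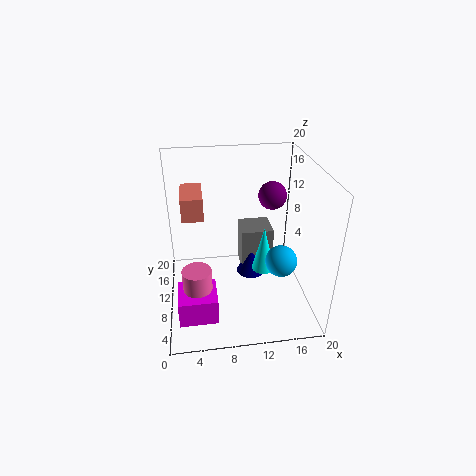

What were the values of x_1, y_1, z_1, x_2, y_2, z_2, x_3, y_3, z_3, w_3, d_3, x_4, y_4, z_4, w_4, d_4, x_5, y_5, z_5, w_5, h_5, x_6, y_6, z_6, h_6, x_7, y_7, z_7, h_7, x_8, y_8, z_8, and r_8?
x_1 = 16; y_1 = 8.5; z_1 = 6.5; x_2 = 14; y_2 = 8; z_2 = 17; x_3 = 11.25; y_3 = 14; z_3 = 1.5; w_3 = 5; d_3 = 4.75; x_4 = 1.25; y_4 = 3.75; z_4 = 0.5; w_4 = 5.25; d_4 = 5; x_5 = 2.5; y_5 = 10.75; z_5 = 12.5; w_5 = 3; h_5 = 3.25; x_6 = 4; y_6 = 7; z_6 = 3.5; h_6 = 3.75; x_7 = 14.25; y_7 = 12; z_7 = 3; h_7 = 7; x_8 = 12.75; y_8 = 14.25; z_8 = 1; r_8 = 2.25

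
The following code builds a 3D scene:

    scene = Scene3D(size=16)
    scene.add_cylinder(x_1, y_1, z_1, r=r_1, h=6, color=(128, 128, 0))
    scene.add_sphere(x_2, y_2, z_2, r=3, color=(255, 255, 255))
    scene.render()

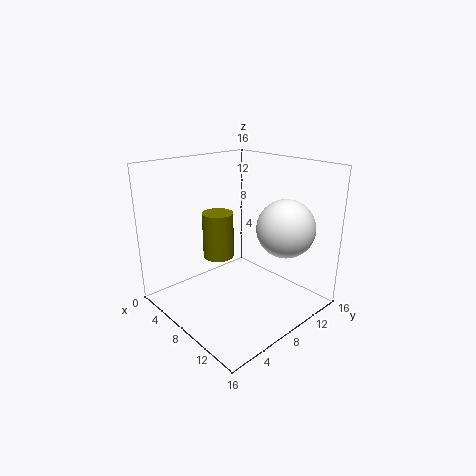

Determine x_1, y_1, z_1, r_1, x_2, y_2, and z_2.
x_1 = 2
y_1 = 10
z_1 = 3
r_1 = 2
x_2 = 13
y_2 = 10
z_2 = 10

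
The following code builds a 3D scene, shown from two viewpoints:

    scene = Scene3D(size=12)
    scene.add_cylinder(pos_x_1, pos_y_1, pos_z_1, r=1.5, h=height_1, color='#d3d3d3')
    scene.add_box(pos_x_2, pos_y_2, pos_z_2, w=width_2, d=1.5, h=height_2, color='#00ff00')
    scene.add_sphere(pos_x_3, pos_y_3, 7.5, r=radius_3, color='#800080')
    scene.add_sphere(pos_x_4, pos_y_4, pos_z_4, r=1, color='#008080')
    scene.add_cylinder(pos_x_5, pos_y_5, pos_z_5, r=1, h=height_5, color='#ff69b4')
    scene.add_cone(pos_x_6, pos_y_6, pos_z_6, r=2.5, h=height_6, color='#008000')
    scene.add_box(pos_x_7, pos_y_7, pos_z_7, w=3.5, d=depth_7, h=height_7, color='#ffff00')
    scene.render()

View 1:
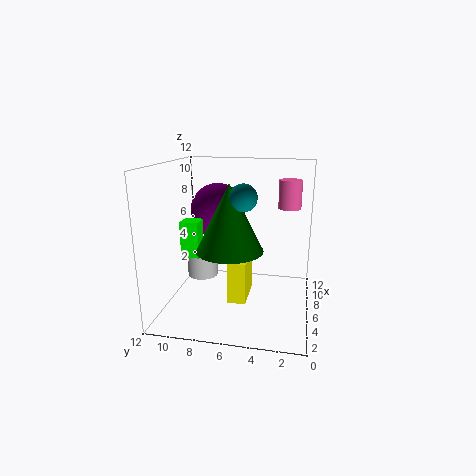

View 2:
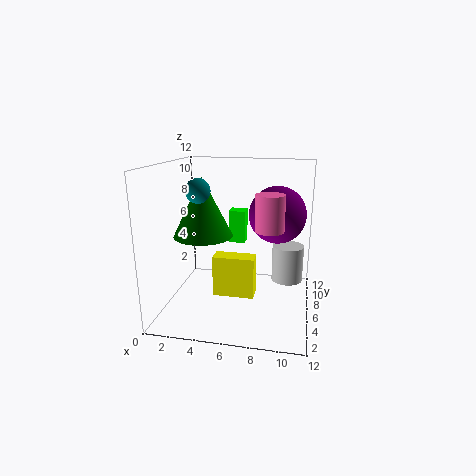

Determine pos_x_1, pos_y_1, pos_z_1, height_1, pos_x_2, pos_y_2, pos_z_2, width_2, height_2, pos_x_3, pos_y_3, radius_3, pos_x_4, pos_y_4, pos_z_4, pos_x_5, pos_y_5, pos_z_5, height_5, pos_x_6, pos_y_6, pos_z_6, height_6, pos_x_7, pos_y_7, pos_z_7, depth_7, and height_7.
pos_x_1 = 10
pos_y_1 = 10.5
pos_z_1 = 0.5
height_1 = 3.5
pos_x_2 = 4.5
pos_y_2 = 9
pos_z_2 = 4.5
width_2 = 1.5
height_2 = 3
pos_x_3 = 9
pos_y_3 = 8.5
radius_3 = 2.5
pos_x_4 = 3
pos_y_4 = 5
pos_z_4 = 10
pos_x_5 = 9
pos_y_5 = 2
pos_z_5 = 8
height_5 = 2.5
pos_x_6 = 3
pos_y_6 = 6
pos_z_6 = 6
height_6 = 5
pos_x_7 = 4
pos_y_7 = 5
pos_z_7 = 1
depth_7 = 1.5
height_7 = 3.5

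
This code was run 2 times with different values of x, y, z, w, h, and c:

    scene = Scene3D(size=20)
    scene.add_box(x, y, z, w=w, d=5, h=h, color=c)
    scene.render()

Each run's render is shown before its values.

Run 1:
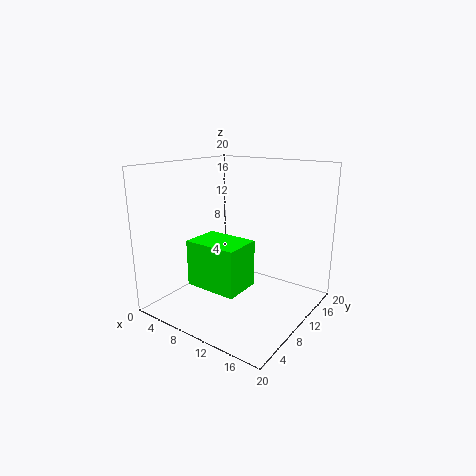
x = 7, y = 3, z = 5, w = 7, h = 6, c = 'lime'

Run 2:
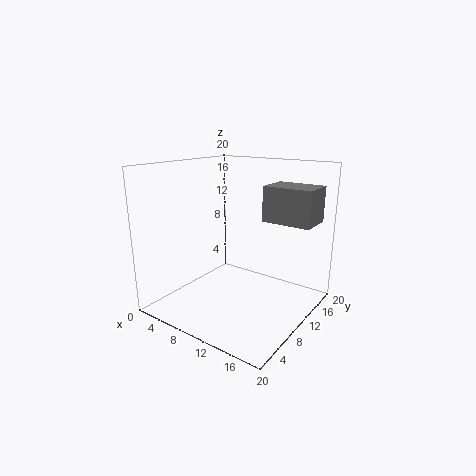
x = 12, y = 13, z = 12, w = 7, h = 5, c = 'gray'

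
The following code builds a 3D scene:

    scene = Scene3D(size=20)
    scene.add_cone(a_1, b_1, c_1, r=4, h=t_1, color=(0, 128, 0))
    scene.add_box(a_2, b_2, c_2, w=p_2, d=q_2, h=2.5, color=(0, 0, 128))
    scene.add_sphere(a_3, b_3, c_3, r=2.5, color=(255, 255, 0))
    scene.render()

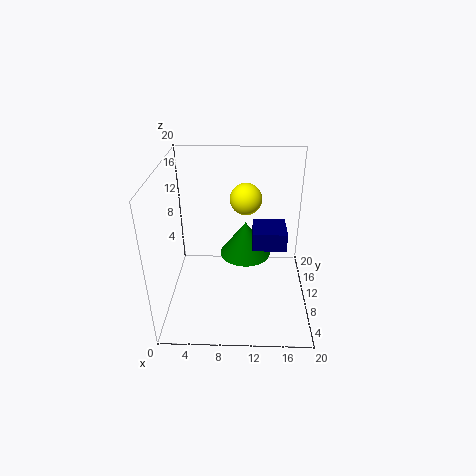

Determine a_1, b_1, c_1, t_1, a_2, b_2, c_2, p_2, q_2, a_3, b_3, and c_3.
a_1 = 11; b_1 = 15.5; c_1 = 4; t_1 = 5.5; a_2 = 12; b_2 = 7.5; c_2 = 9.5; p_2 = 4.5; q_2 = 4.5; a_3 = 11; b_3 = 17.5; c_3 = 12.5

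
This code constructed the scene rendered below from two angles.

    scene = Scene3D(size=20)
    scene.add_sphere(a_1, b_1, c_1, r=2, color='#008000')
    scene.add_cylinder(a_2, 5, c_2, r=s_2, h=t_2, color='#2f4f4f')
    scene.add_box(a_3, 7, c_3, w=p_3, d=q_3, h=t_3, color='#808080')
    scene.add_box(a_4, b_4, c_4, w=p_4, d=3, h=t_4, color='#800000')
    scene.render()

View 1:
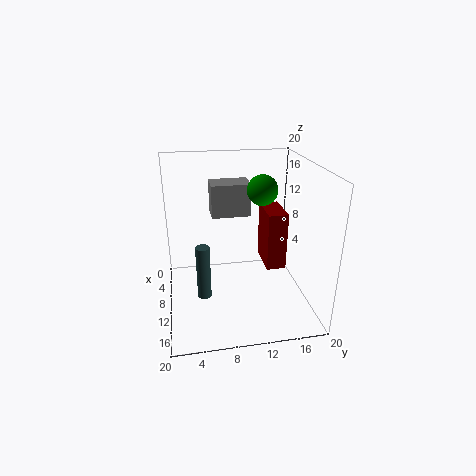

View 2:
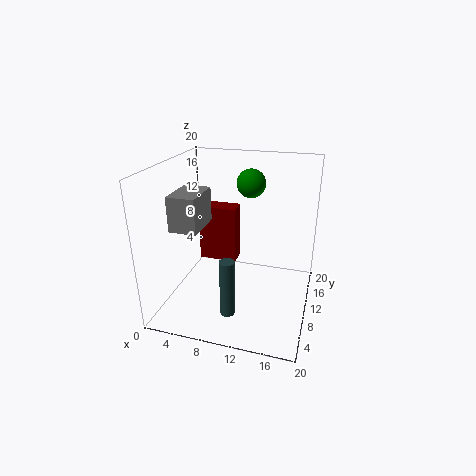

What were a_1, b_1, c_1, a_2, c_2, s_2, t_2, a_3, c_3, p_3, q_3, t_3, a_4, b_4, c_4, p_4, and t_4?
a_1 = 11
b_1 = 13
c_1 = 17
a_2 = 10
c_2 = 1
s_2 = 1
t_2 = 8
a_3 = 1
c_3 = 11
p_3 = 4
q_3 = 6
t_3 = 5
a_4 = 2
b_4 = 15
c_4 = 3
p_4 = 6
t_4 = 9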